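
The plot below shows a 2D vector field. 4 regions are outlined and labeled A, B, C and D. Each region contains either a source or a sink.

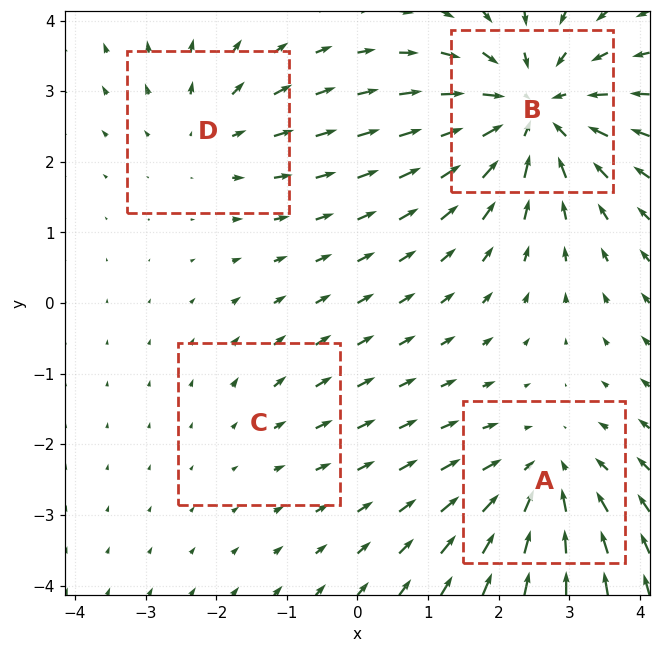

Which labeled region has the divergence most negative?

Divergence at each region's feature centre — A: about -4, B: about -6, C: about +2, D: about +3. Region B is most negative.

B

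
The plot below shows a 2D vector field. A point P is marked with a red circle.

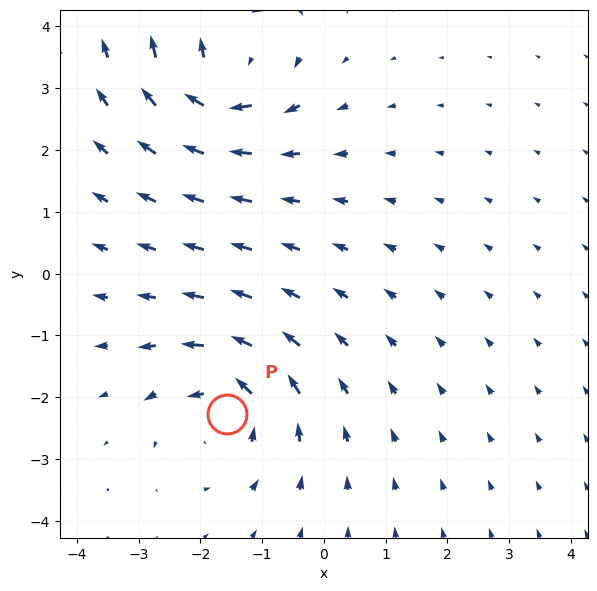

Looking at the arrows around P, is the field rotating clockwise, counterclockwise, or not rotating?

Near P at (-1.6, -2.3) the arrows circulate counterclockwise. The curl (z-component) there is about +3; positive curl means counterclockwise rotation.

counterclockwise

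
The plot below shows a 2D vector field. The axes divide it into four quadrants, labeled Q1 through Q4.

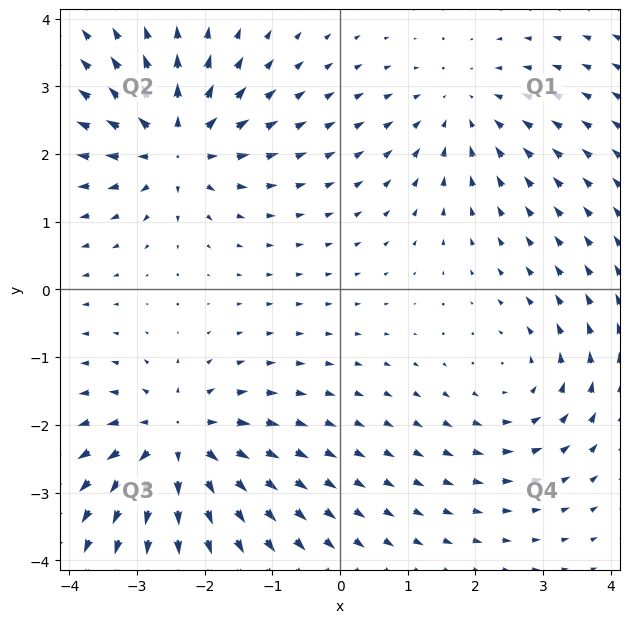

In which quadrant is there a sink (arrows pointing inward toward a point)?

Q1

The sink sits at approximately (1.8, 2.7), which lies in quadrant Q1. The divergence there is about -2, negative as expected for a sink.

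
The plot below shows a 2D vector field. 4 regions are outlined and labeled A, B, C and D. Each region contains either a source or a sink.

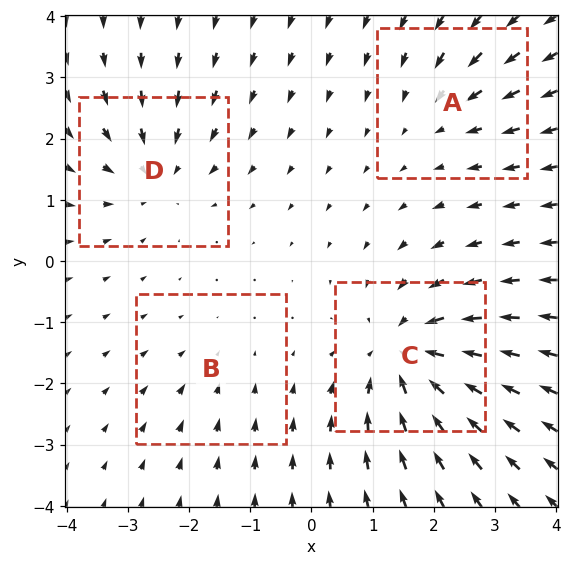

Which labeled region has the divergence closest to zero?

B

Divergence at each region's feature centre — A: about -3, B: about -2, C: about -7, D: about -5. Region B is closest to zero.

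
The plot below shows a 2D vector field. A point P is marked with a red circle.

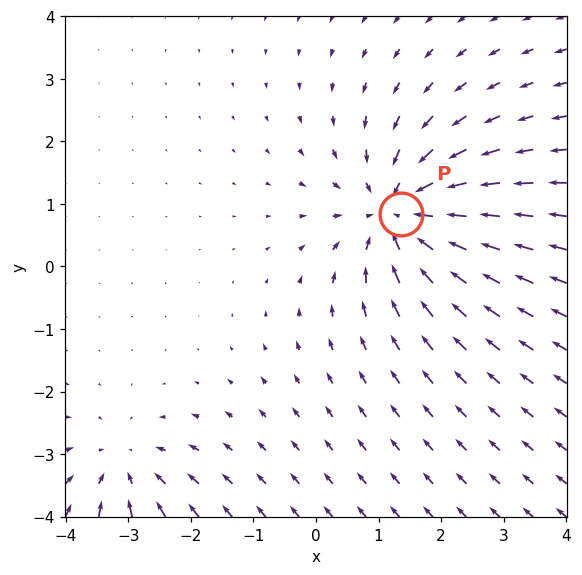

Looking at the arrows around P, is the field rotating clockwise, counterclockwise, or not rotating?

Near P at (1.4, 0.8) the arrows show no circulation. The curl there is ≈0.

not rotating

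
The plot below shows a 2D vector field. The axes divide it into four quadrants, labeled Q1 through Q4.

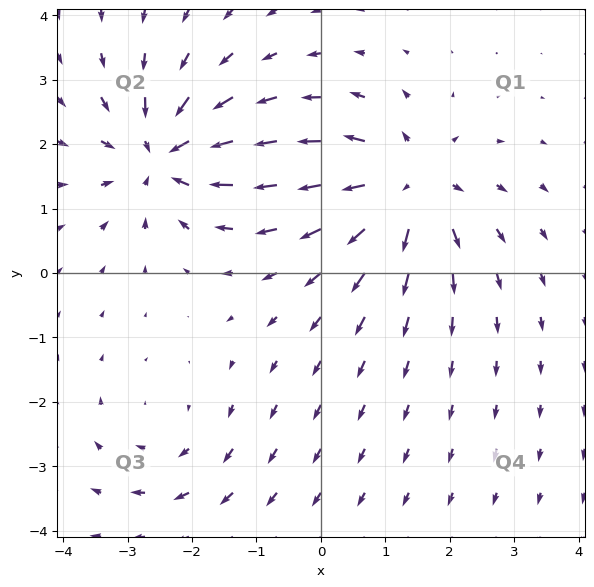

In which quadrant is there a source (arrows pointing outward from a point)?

The source sits at approximately (1.3, 1.3), which lies in quadrant Q1. The divergence there is about +5, positive as expected for a source.

Q1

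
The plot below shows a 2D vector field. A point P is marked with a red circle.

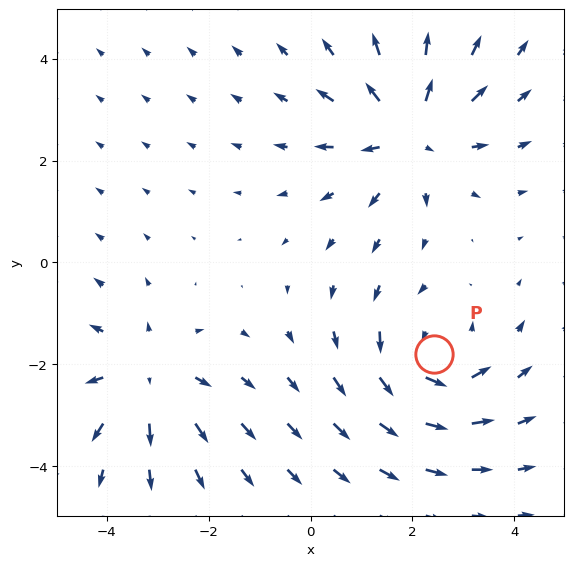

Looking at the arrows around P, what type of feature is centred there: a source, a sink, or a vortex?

vortex

At P (2.4, -1.8) the arrows circulate counterclockwise. Divergence ≈0, curl about +4 — near-zero divergence with nonzero curl is a vortex.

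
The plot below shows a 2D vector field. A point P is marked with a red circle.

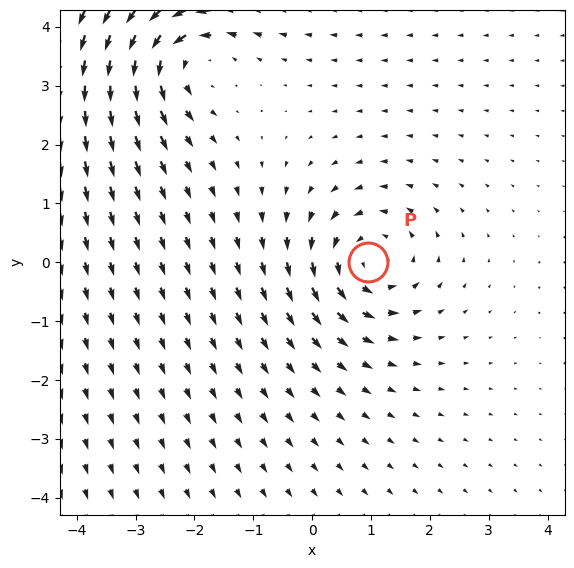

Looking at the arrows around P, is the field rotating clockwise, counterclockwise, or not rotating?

counterclockwise

Near P at (0.9, 0.0) the arrows circulate counterclockwise. The curl (z-component) there is about +3; positive curl means counterclockwise rotation.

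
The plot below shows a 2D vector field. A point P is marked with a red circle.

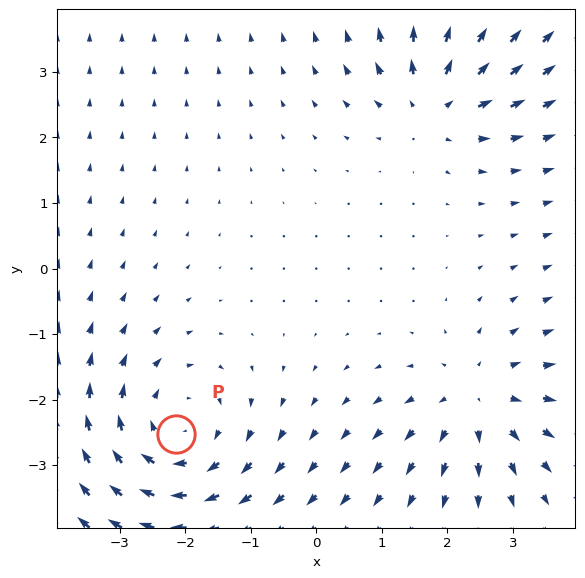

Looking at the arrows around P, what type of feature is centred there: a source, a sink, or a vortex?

vortex

At P (-2.1, -2.5) the arrows circulate clockwise. Divergence ≈0, curl about -3 — near-zero divergence with nonzero curl is a vortex.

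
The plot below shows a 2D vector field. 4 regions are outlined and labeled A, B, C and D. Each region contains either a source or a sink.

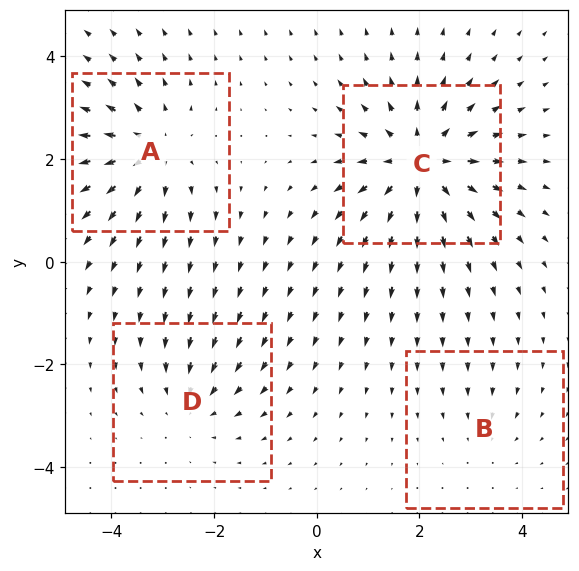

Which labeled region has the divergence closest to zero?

B

Divergence at each region's feature centre — A: about +5, B: about -2, C: about +6, D: about -3. Region B is closest to zero.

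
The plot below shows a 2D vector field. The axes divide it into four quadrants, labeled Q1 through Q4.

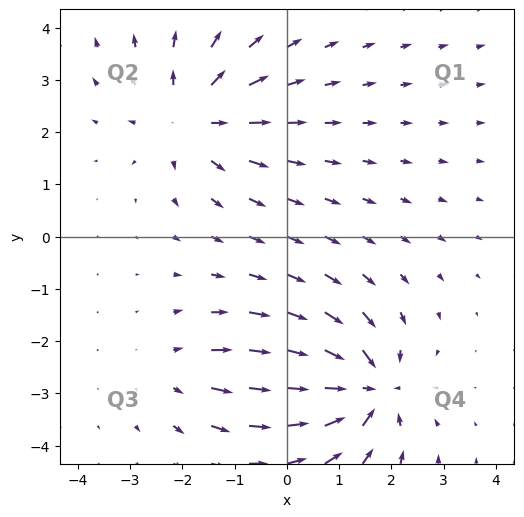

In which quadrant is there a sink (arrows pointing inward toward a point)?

The sink sits at approximately (1.5, -2.9), which lies in quadrant Q4. The divergence there is about -6, negative as expected for a sink.

Q4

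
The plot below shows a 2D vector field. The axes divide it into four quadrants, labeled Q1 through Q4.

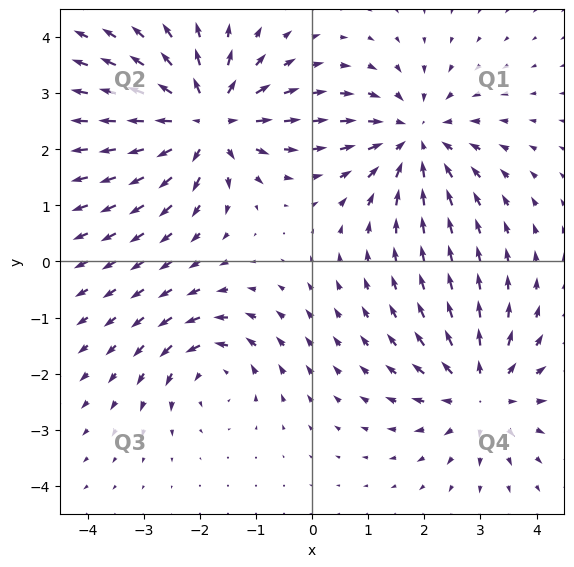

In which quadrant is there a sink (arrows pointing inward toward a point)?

The sink sits at approximately (1.8, 2.2), which lies in quadrant Q1. The divergence there is about -4, negative as expected for a sink.

Q1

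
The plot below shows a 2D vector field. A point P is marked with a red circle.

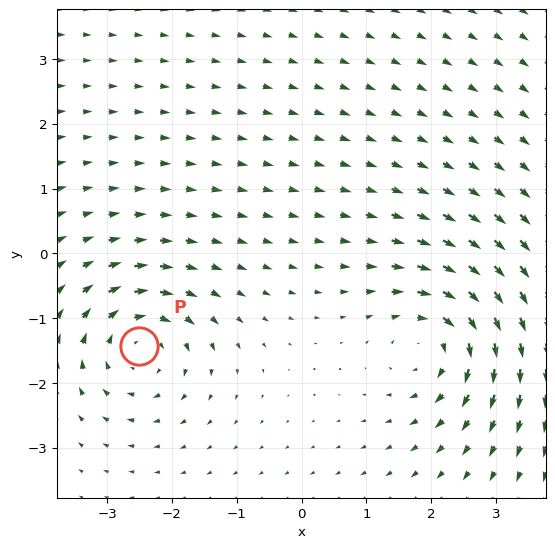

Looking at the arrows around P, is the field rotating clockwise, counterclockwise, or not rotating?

clockwise

Near P at (-2.5, -1.4) the arrows circulate clockwise. The curl (z-component) there is about -6; negative curl means clockwise rotation.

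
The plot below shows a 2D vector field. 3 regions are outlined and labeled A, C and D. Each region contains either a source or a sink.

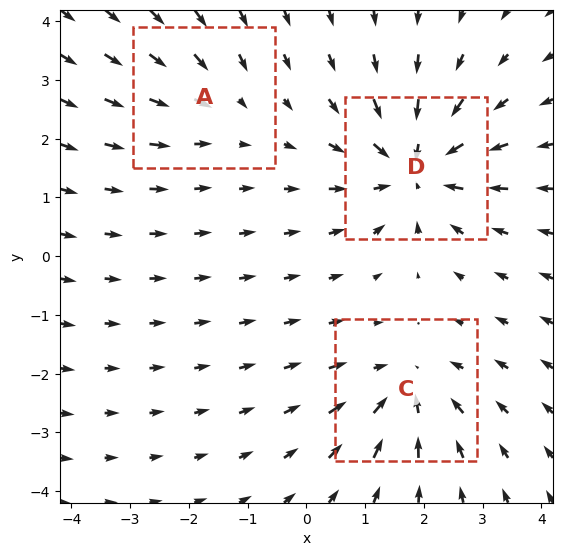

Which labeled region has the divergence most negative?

D

Divergence at each region's feature centre — A: about -2, C: about -3, D: about -5. Region D is most negative.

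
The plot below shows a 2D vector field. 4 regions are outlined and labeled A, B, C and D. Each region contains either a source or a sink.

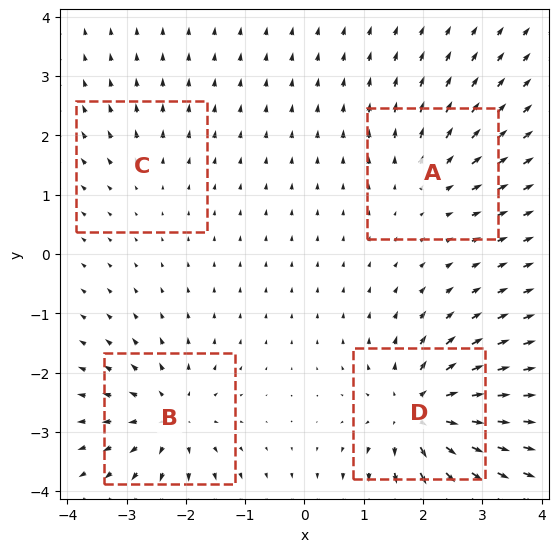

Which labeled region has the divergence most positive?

Divergence at each region's feature centre — A: about +4, B: about +6, C: about +2, D: about +8. Region D is most positive.

D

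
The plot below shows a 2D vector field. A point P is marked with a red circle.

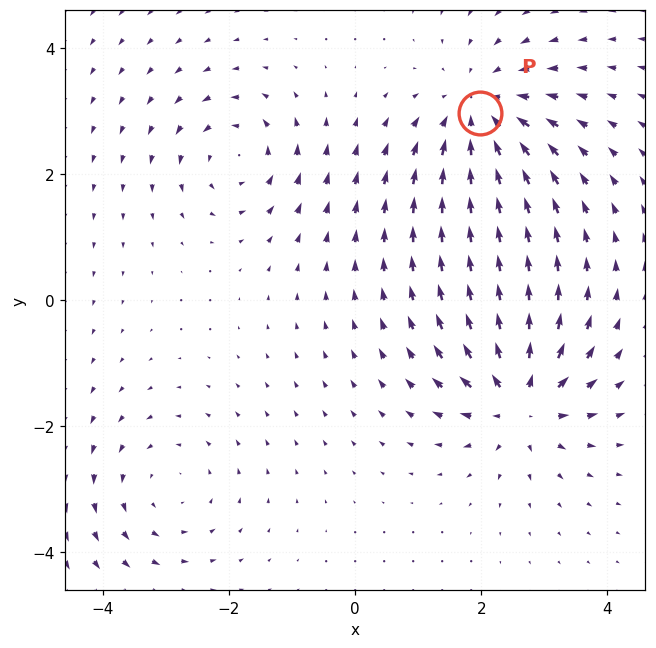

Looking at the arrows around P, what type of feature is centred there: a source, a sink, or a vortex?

sink

At P (2.0, 3.0) the arrows converge inward. Divergence about -4, curl ≈0 — negative divergence with near-zero curl is a sink.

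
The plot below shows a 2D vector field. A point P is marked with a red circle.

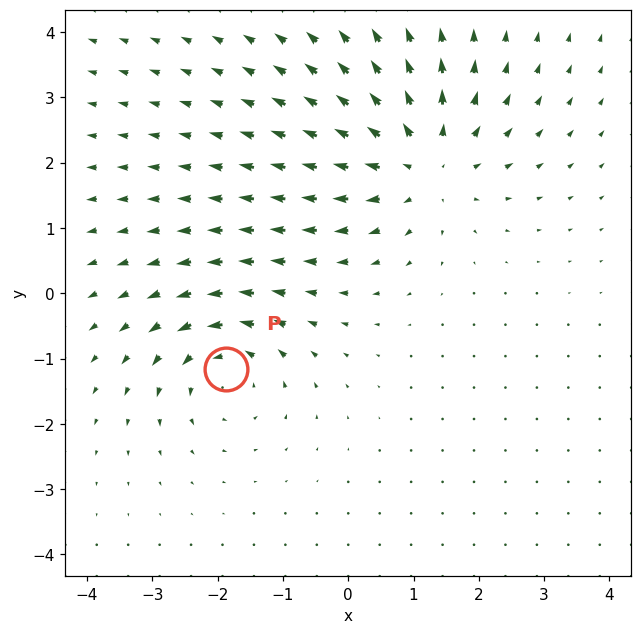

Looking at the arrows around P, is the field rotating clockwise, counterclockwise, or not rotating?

counterclockwise

Near P at (-1.9, -1.2) the arrows circulate counterclockwise. The curl (z-component) there is about +4; positive curl means counterclockwise rotation.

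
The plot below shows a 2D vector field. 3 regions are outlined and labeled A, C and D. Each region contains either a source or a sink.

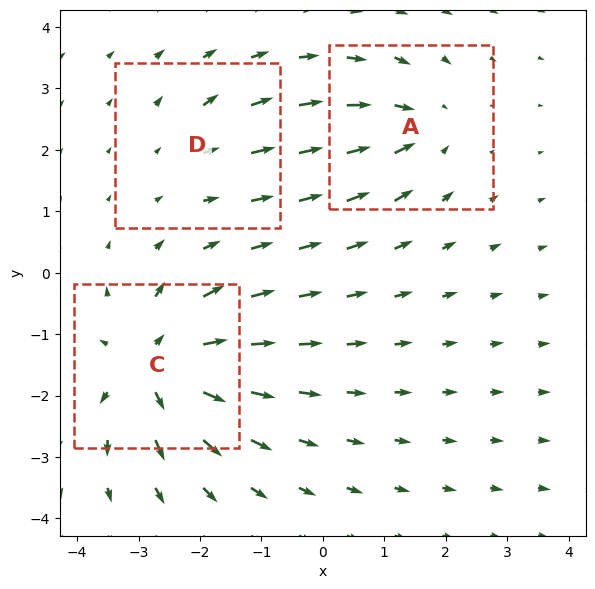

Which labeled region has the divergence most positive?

Divergence at each region's feature centre — A: about -4, C: about +7, D: about +2. Region C is most positive.

C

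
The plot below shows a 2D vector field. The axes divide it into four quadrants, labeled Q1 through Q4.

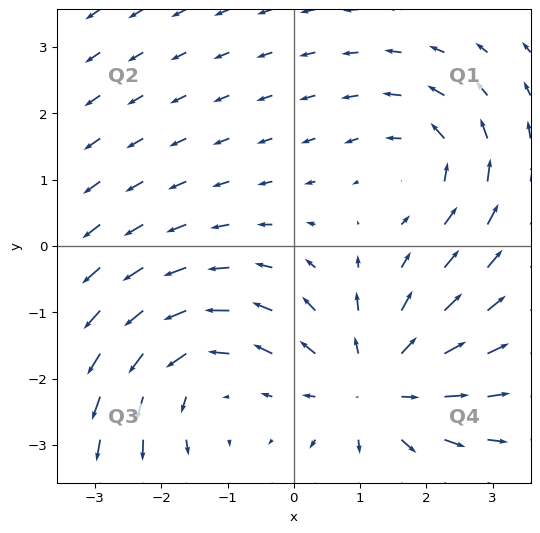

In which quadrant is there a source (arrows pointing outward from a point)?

Q4

The source sits at approximately (1.2, -2.1), which lies in quadrant Q4. The divergence there is about +4, positive as expected for a source.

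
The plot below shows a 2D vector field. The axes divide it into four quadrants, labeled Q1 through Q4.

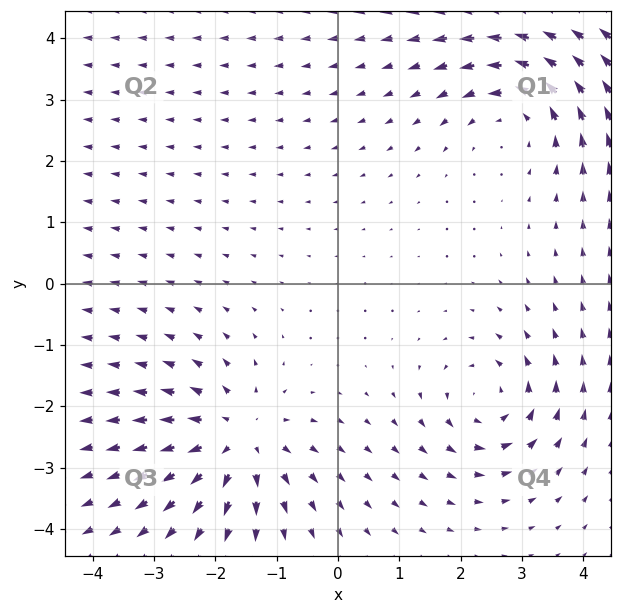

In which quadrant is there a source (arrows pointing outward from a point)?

The source sits at approximately (-1.6, -2.5), which lies in quadrant Q3. The divergence there is about +4, positive as expected for a source.

Q3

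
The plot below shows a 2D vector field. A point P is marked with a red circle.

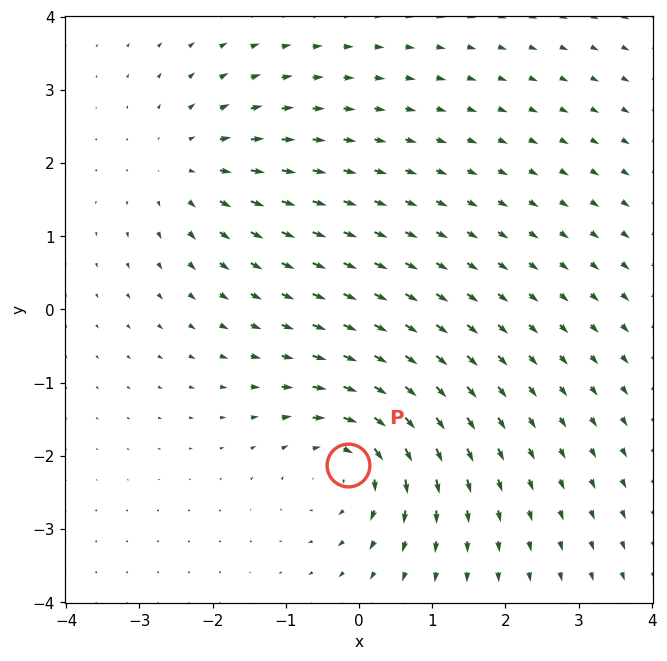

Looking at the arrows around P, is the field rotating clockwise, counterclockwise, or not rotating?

clockwise

Near P at (-0.1, -2.1) the arrows circulate clockwise. The curl (z-component) there is about -5; negative curl means clockwise rotation.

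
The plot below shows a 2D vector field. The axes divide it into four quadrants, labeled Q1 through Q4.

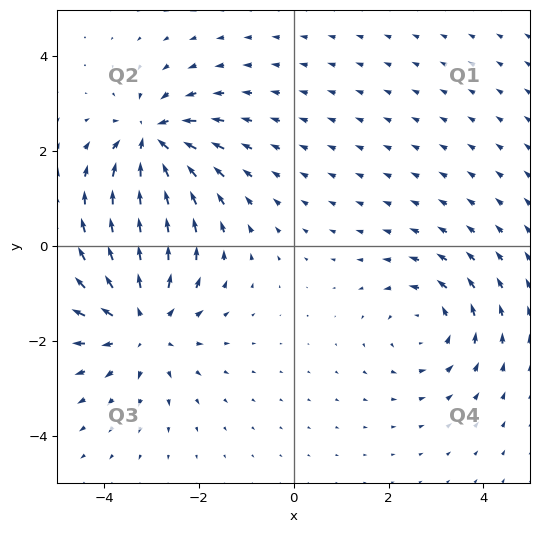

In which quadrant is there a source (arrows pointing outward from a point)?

Q3

The source sits at approximately (-3.2, -1.6), which lies in quadrant Q3. The divergence there is about +4, positive as expected for a source.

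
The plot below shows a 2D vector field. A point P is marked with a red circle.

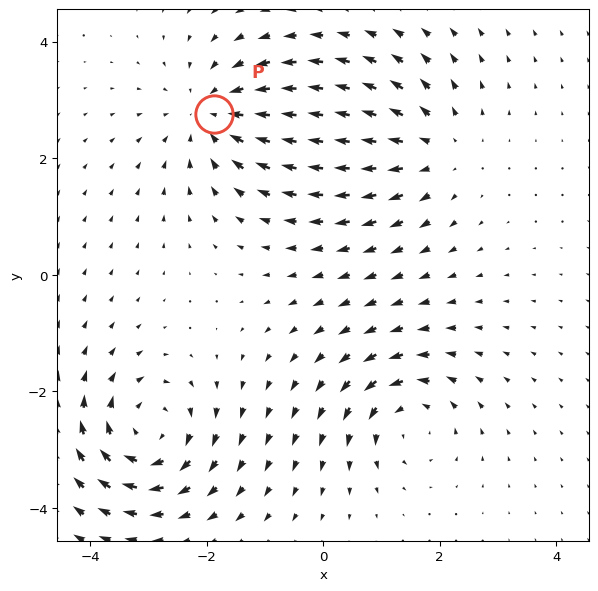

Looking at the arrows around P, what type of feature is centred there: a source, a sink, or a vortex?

sink

At P (-1.9, 2.8) the arrows converge inward. Divergence about -4, curl ≈0 — negative divergence with near-zero curl is a sink.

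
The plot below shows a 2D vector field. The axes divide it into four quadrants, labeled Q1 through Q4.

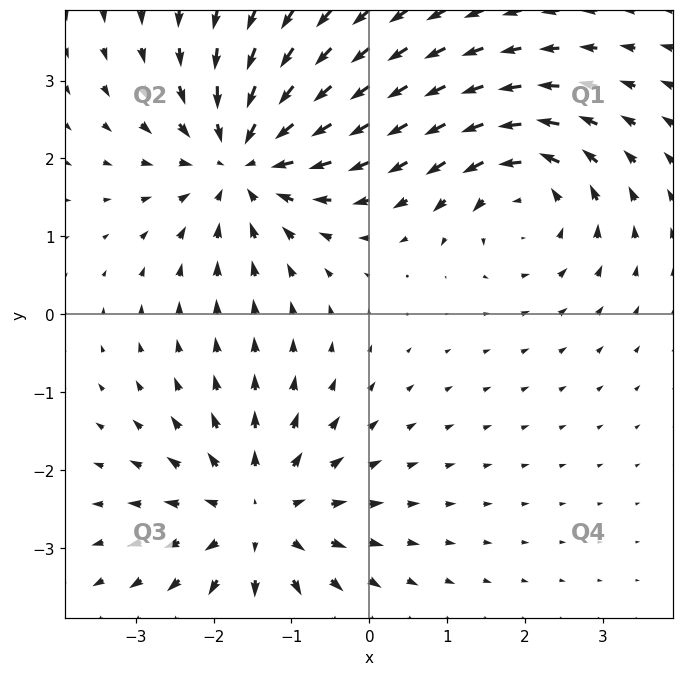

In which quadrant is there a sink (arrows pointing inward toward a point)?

Q2

The sink sits at approximately (-1.6, 2.0), which lies in quadrant Q2. The divergence there is about -4, negative as expected for a sink.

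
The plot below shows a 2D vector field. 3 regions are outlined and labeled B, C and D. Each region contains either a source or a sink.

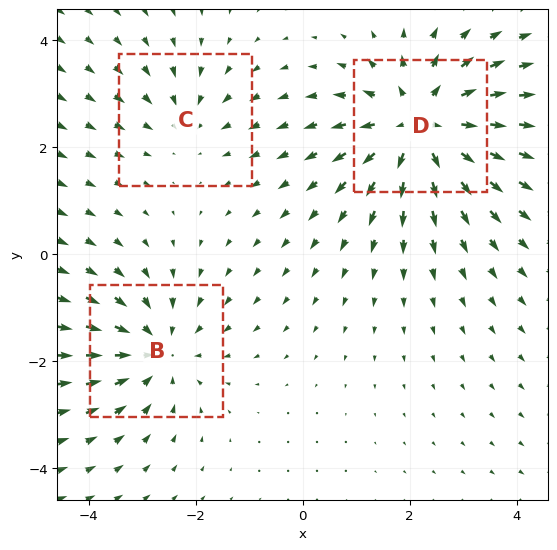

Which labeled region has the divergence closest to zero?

Divergence at each region's feature centre — B: about -3, C: about -2, D: about +4. Region C is closest to zero.

C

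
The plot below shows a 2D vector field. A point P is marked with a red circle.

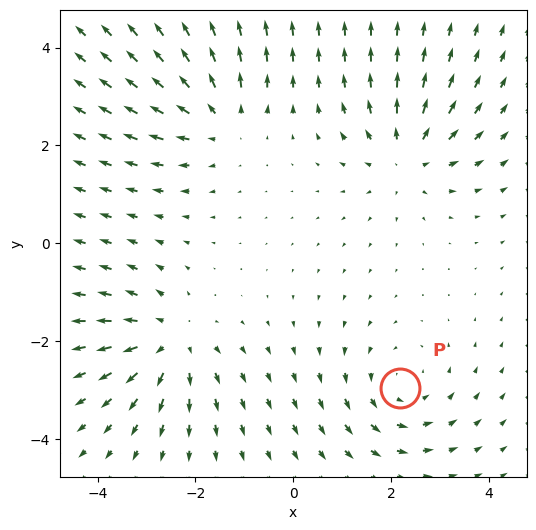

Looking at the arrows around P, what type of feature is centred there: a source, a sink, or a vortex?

At P (2.2, -3.0) the arrows circulate counterclockwise. Divergence ≈0, curl about +3 — near-zero divergence with nonzero curl is a vortex.

vortex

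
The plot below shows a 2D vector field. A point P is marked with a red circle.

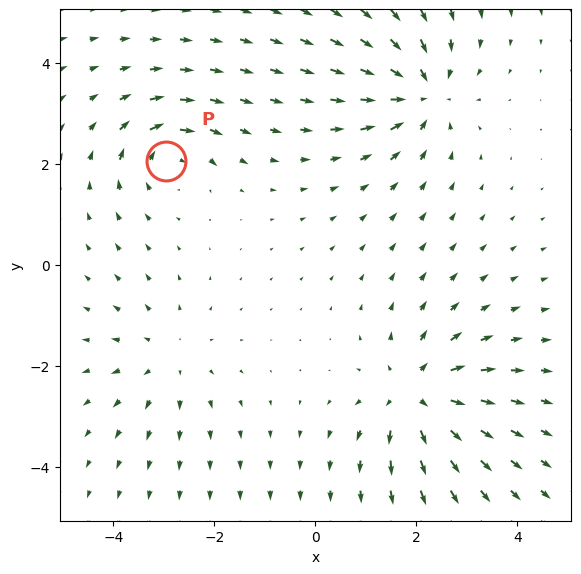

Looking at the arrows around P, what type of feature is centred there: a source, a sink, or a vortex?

vortex

At P (-3.0, 2.1) the arrows circulate clockwise. Divergence ≈0, curl about -4 — near-zero divergence with nonzero curl is a vortex.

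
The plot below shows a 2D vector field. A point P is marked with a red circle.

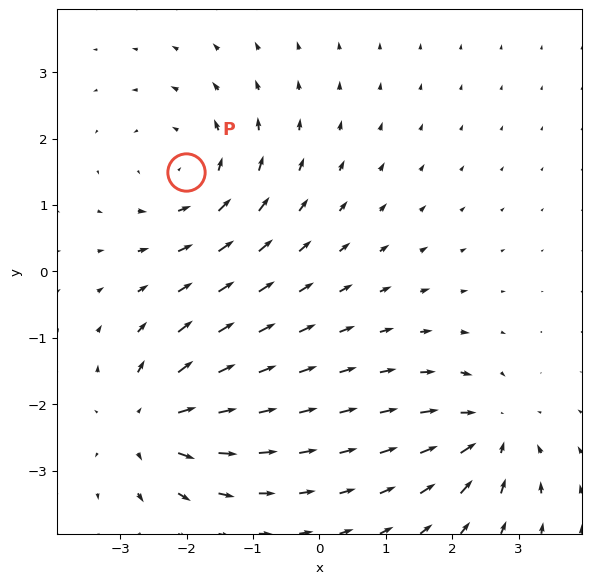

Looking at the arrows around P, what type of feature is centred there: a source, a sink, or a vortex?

At P (-2.0, 1.5) the arrows circulate counterclockwise. Divergence ≈0, curl about +4 — near-zero divergence with nonzero curl is a vortex.

vortex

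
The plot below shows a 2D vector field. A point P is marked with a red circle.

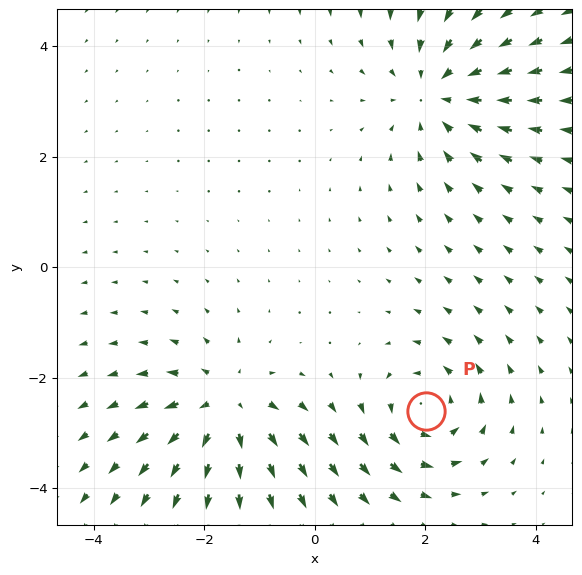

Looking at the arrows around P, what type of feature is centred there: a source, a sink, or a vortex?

At P (2.0, -2.6) the arrows circulate counterclockwise. Divergence ≈0, curl about +3 — near-zero divergence with nonzero curl is a vortex.

vortex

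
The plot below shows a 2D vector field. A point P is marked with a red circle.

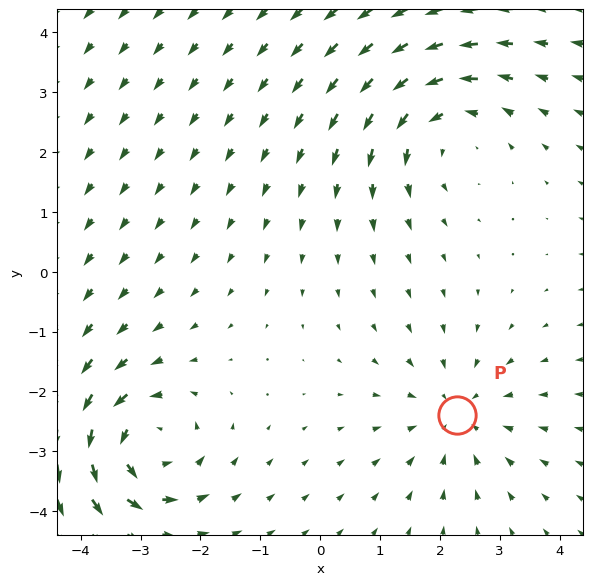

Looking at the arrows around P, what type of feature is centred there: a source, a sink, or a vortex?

At P (2.3, -2.4) the arrows converge inward. Divergence about -2, curl ≈0 — negative divergence with near-zero curl is a sink.

sink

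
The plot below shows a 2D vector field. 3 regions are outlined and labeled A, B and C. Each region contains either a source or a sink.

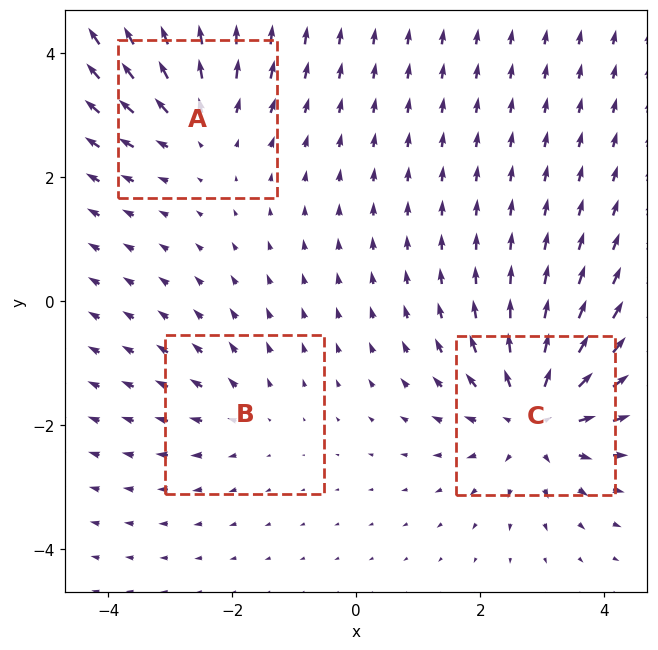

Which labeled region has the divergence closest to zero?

Divergence at each region's feature centre — A: about +3, B: about +2, C: about +5. Region B is closest to zero.

B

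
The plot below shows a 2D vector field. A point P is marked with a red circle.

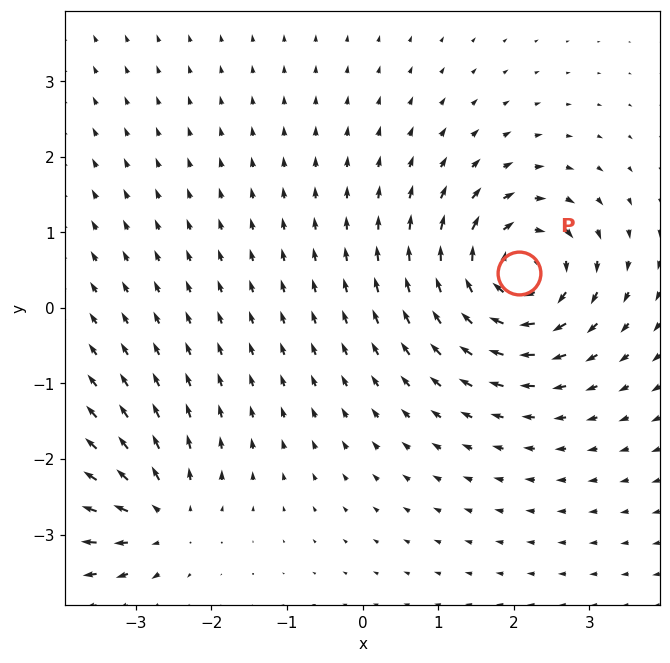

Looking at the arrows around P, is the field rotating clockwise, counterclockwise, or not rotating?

clockwise

Near P at (2.1, 0.5) the arrows circulate clockwise. The curl (z-component) there is about -6; negative curl means clockwise rotation.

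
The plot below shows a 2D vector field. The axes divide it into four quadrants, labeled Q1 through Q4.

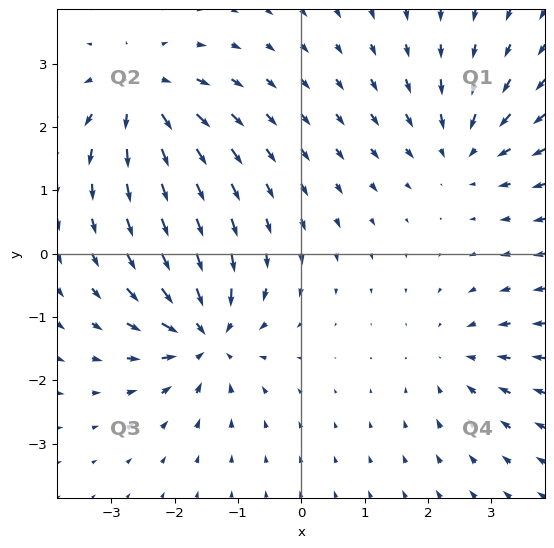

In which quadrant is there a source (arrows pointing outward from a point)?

The source sits at approximately (-2.5, 2.5), which lies in quadrant Q2. The divergence there is about +5, positive as expected for a source.

Q2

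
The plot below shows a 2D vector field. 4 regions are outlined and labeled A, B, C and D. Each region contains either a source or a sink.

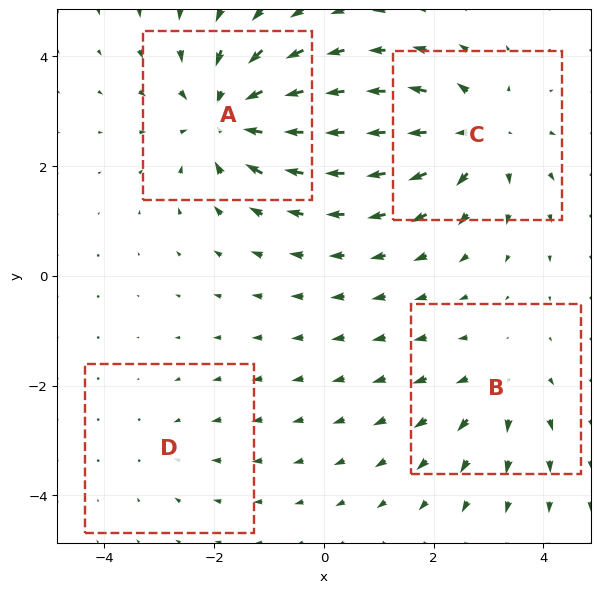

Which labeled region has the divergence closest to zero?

Divergence at each region's feature centre — A: about -6, B: about +3, C: about +5, D: about -2. Region D is closest to zero.

D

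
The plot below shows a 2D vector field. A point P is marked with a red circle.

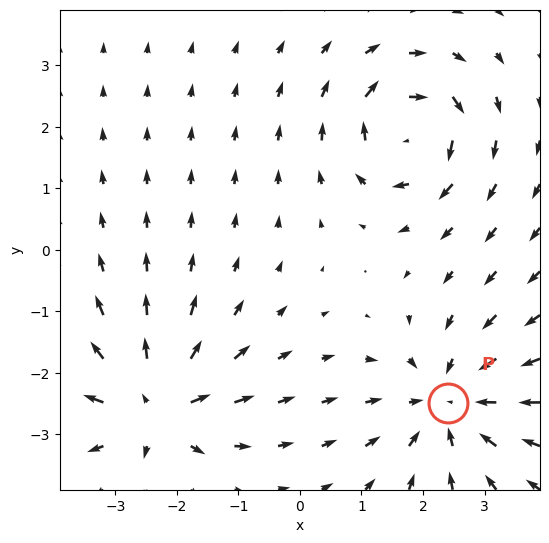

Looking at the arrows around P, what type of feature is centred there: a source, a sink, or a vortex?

sink

At P (2.4, -2.5) the arrows converge inward. Divergence about -3, curl ≈0 — negative divergence with near-zero curl is a sink.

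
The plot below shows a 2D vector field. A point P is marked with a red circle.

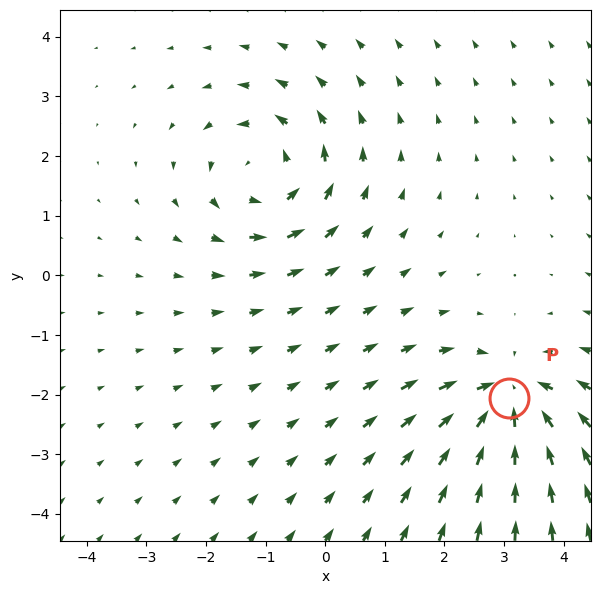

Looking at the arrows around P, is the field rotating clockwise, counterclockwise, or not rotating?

not rotating

Near P at (3.1, -2.1) the arrows show no circulation. The curl there is ≈0.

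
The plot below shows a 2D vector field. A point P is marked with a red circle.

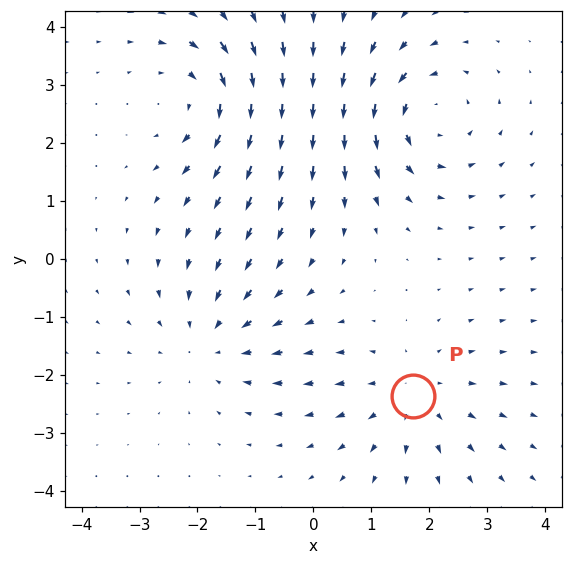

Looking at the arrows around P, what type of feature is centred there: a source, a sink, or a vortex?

source

At P (1.7, -2.4) the arrows spread outward. Divergence about +3, curl ≈0 — positive divergence with near-zero curl is a source.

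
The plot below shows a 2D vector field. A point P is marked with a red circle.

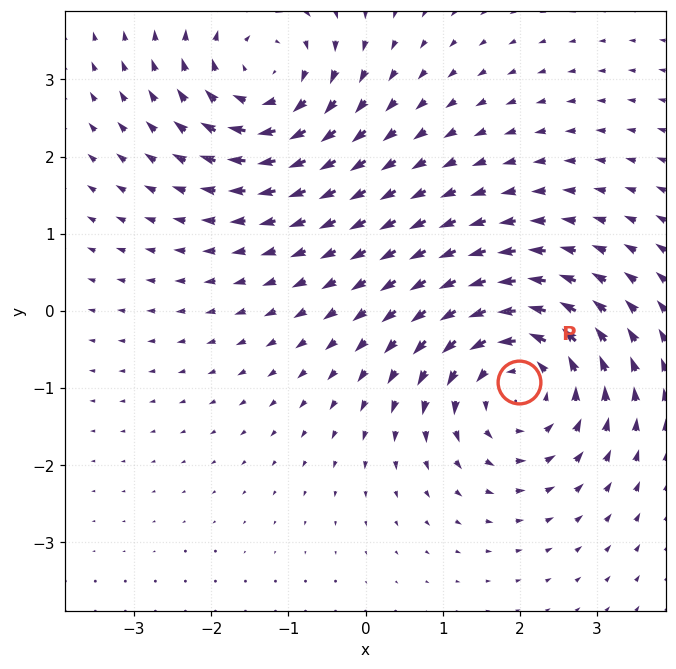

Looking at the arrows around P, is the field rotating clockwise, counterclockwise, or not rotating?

counterclockwise

Near P at (2.0, -0.9) the arrows circulate counterclockwise. The curl (z-component) there is about +4; positive curl means counterclockwise rotation.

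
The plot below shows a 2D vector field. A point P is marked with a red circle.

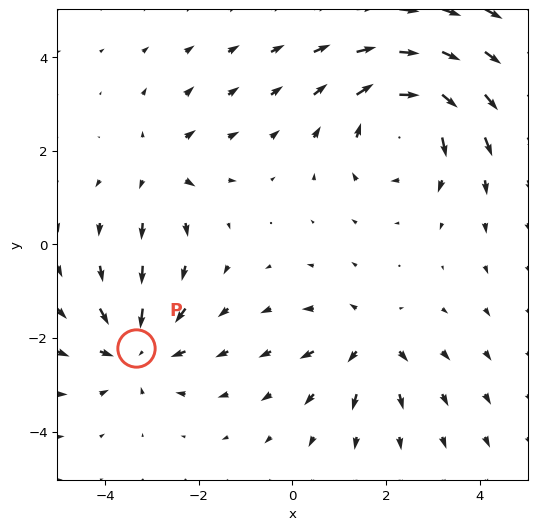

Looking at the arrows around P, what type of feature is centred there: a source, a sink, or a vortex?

At P (-3.3, -2.2) the arrows converge inward. Divergence about -4, curl ≈0 — negative divergence with near-zero curl is a sink.

sink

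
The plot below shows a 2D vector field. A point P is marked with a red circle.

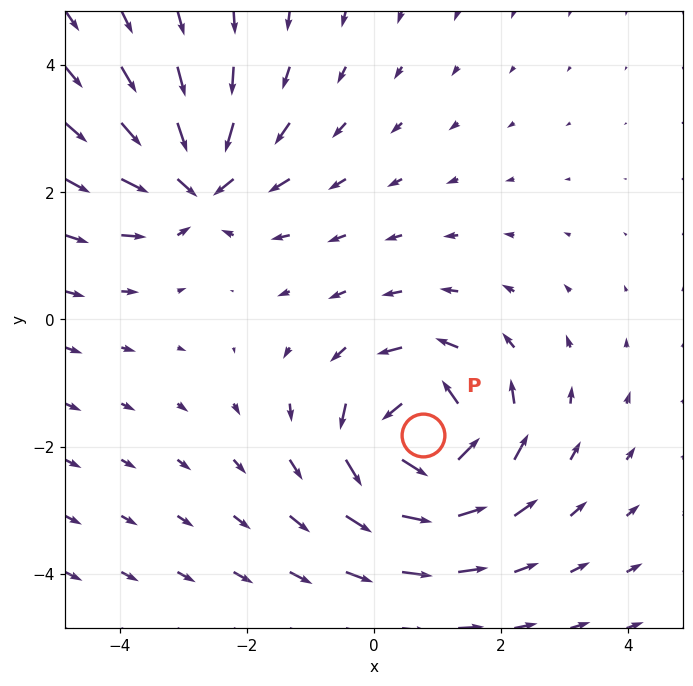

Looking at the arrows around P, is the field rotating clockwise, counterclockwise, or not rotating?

Near P at (0.8, -1.8) the arrows circulate counterclockwise. The curl (z-component) there is about +6; positive curl means counterclockwise rotation.

counterclockwise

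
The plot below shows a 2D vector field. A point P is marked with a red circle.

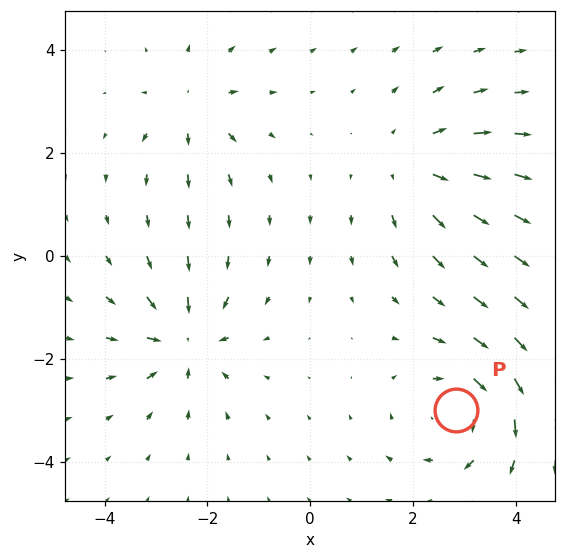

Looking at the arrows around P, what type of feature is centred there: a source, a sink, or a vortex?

vortex

At P (2.8, -3.0) the arrows circulate clockwise. Divergence ≈0, curl about -4 — near-zero divergence with nonzero curl is a vortex.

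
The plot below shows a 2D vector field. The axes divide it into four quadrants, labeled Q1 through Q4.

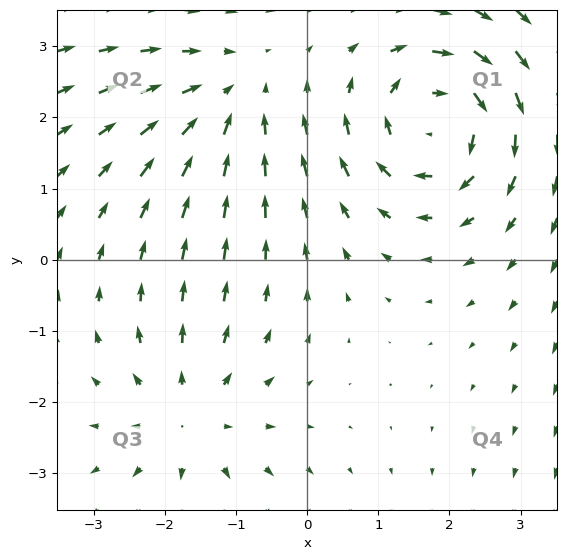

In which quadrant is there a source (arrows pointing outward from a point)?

The source sits at approximately (-1.7, -2.2), which lies in quadrant Q3. The divergence there is about +3, positive as expected for a source.

Q3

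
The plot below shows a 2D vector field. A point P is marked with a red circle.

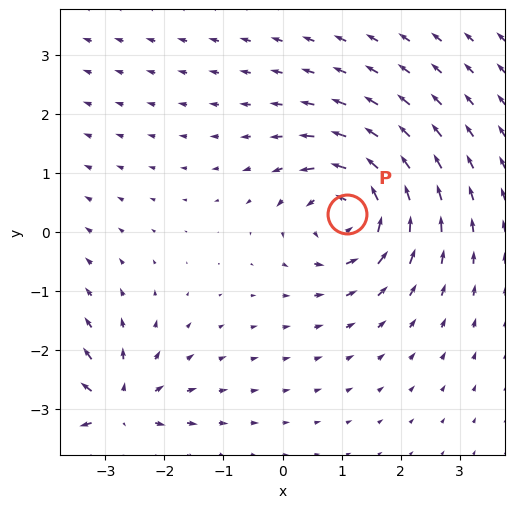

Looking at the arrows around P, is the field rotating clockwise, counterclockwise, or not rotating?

Near P at (1.1, 0.3) the arrows circulate counterclockwise. The curl (z-component) there is about +6; positive curl means counterclockwise rotation.

counterclockwise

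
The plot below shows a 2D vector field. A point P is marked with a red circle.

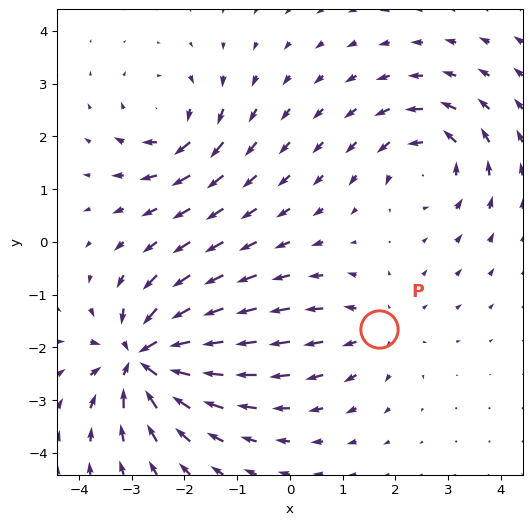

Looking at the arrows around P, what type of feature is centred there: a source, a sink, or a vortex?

source

At P (1.7, -1.7) the arrows spread outward. Divergence about +2, curl ≈0 — positive divergence with near-zero curl is a source.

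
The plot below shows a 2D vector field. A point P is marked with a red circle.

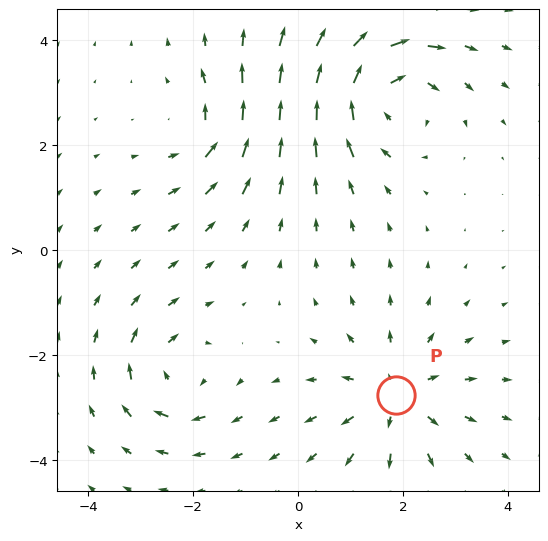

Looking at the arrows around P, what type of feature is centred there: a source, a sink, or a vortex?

At P (1.9, -2.8) the arrows spread outward. Divergence about +4, curl ≈0 — positive divergence with near-zero curl is a source.

source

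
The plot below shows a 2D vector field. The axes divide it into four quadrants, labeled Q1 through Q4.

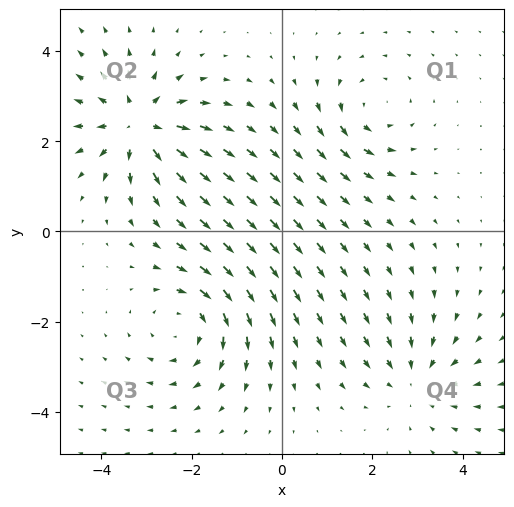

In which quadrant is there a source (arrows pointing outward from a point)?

Q2

The source sits at approximately (-3.2, 2.4), which lies in quadrant Q2. The divergence there is about +6, positive as expected for a source.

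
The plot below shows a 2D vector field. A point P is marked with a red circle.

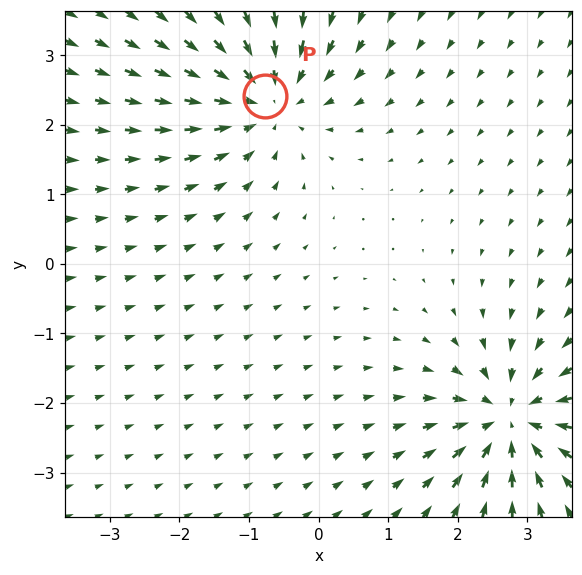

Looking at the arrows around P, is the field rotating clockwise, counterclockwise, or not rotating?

not rotating

Near P at (-0.8, 2.4) the arrows show no circulation. The curl there is ≈0.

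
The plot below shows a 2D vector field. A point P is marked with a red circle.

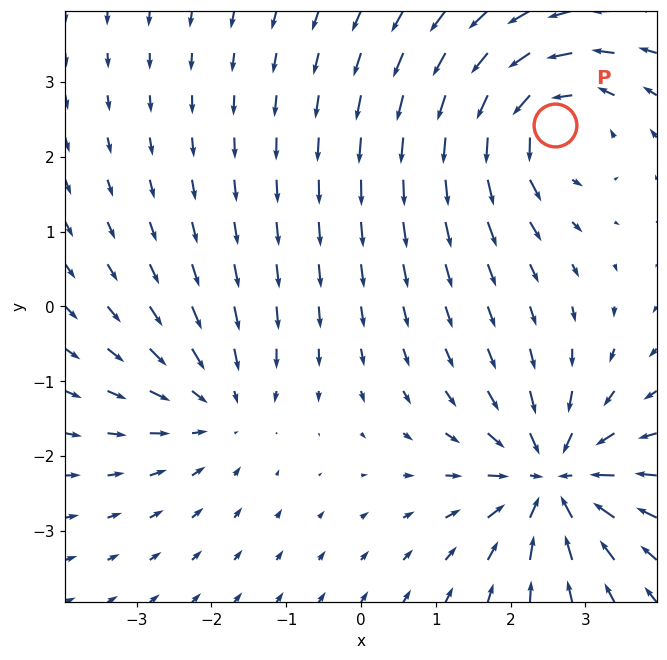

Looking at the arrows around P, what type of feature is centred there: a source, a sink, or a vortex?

At P (2.6, 2.4) the arrows circulate counterclockwise. Divergence ≈0, curl about +5 — near-zero divergence with nonzero curl is a vortex.

vortex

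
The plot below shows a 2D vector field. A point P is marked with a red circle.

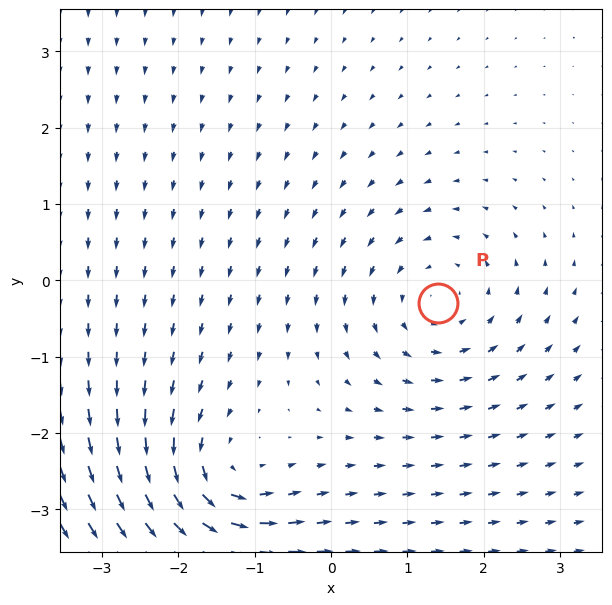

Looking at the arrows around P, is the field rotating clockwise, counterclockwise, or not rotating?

Near P at (1.4, -0.3) the arrows circulate counterclockwise. The curl (z-component) there is about +2; positive curl means counterclockwise rotation.

counterclockwise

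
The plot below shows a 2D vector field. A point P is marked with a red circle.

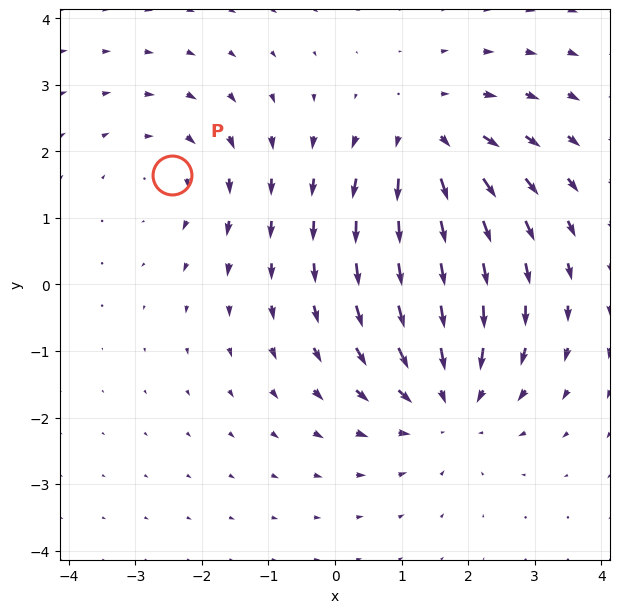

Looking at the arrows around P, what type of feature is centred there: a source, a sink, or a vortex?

vortex

At P (-2.5, 1.6) the arrows circulate clockwise. Divergence ≈0, curl about -2 — near-zero divergence with nonzero curl is a vortex.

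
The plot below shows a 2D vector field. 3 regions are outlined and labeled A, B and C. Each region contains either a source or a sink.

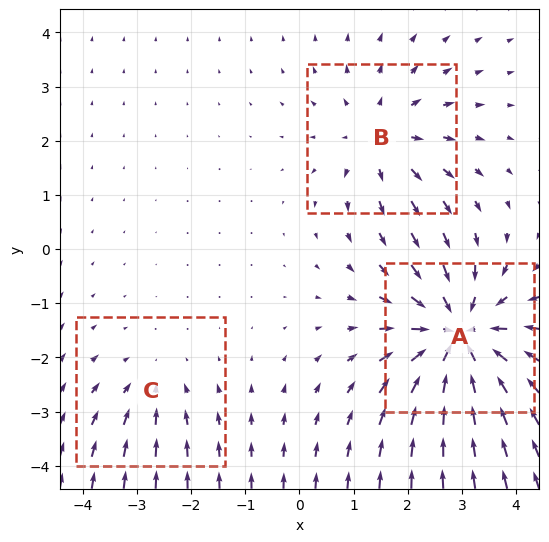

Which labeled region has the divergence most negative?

A

Divergence at each region's feature centre — A: about -5, B: about +3, C: about -2. Region A is most negative.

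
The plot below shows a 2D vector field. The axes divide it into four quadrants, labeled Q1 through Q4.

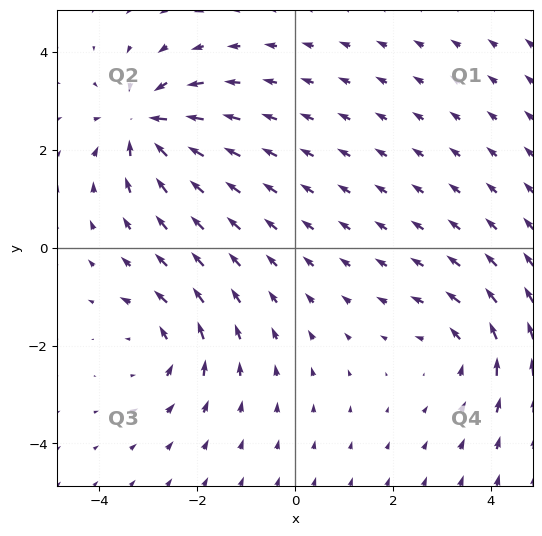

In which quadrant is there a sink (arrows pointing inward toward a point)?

The sink sits at approximately (-3.1, 2.5), which lies in quadrant Q2. The divergence there is about -6, negative as expected for a sink.

Q2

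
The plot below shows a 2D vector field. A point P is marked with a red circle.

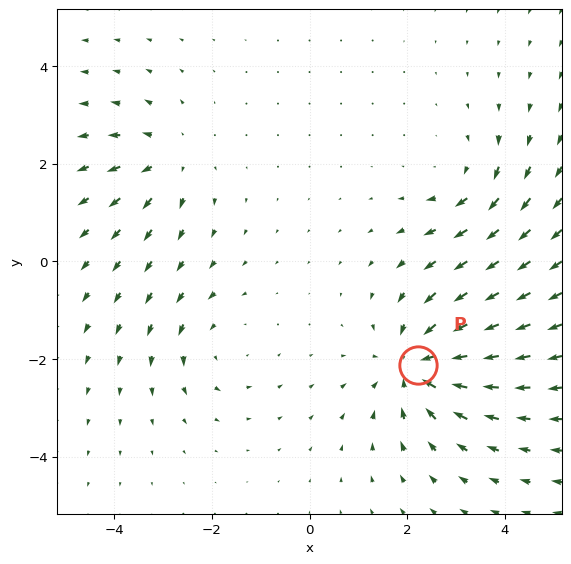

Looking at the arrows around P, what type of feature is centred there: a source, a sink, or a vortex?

sink

At P (2.2, -2.1) the arrows converge inward. Divergence about -5, curl ≈0 — negative divergence with near-zero curl is a sink.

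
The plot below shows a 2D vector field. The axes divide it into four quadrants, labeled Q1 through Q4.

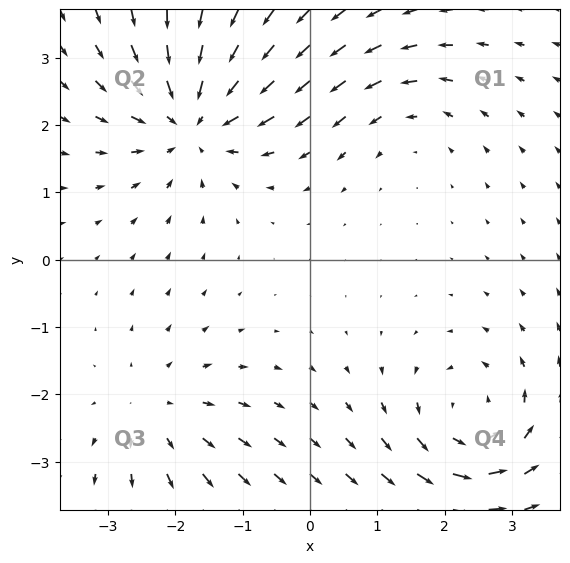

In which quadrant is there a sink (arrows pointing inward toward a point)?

Q2

The sink sits at approximately (-1.7, 2.1), which lies in quadrant Q2. The divergence there is about -5, negative as expected for a sink.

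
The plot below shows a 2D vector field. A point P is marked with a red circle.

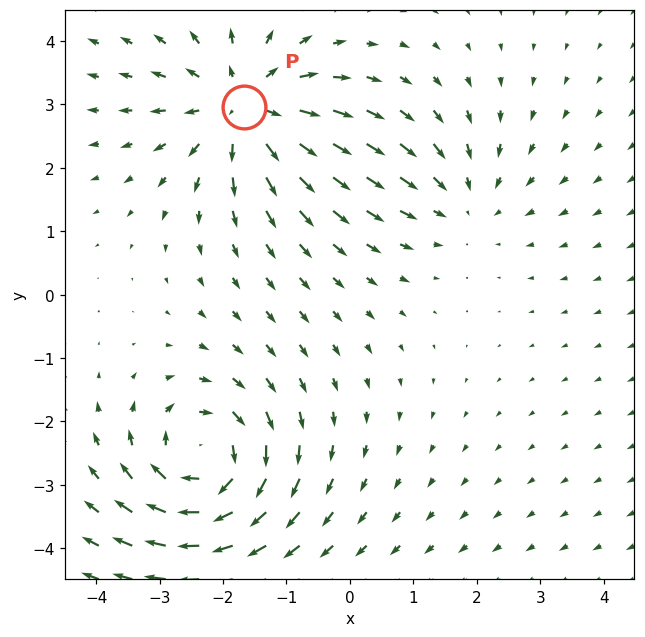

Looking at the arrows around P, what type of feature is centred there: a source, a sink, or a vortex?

source

At P (-1.7, 3.0) the arrows spread outward. Divergence about +5, curl ≈0 — positive divergence with near-zero curl is a source.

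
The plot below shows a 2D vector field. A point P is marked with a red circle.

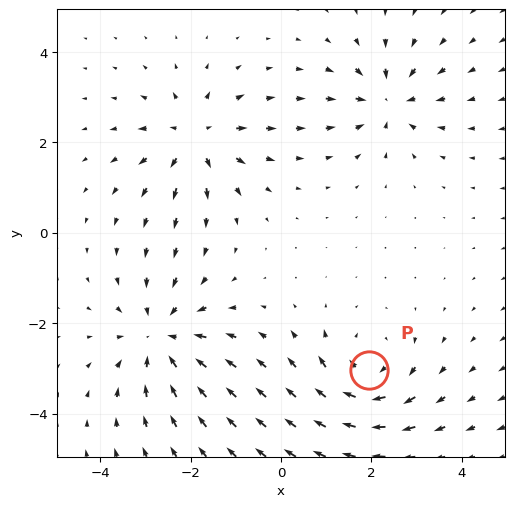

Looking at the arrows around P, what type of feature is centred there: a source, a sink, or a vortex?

At P (2.0, -3.0) the arrows circulate clockwise. Divergence ≈0, curl about -5 — near-zero divergence with nonzero curl is a vortex.

vortex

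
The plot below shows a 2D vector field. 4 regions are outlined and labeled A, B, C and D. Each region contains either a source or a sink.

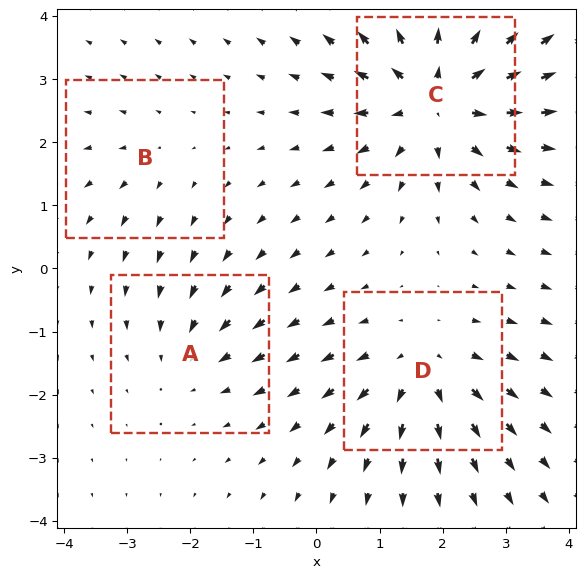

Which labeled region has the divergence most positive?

C

Divergence at each region's feature centre — A: about -3, B: about +2, C: about +7, D: about +5. Region C is most positive.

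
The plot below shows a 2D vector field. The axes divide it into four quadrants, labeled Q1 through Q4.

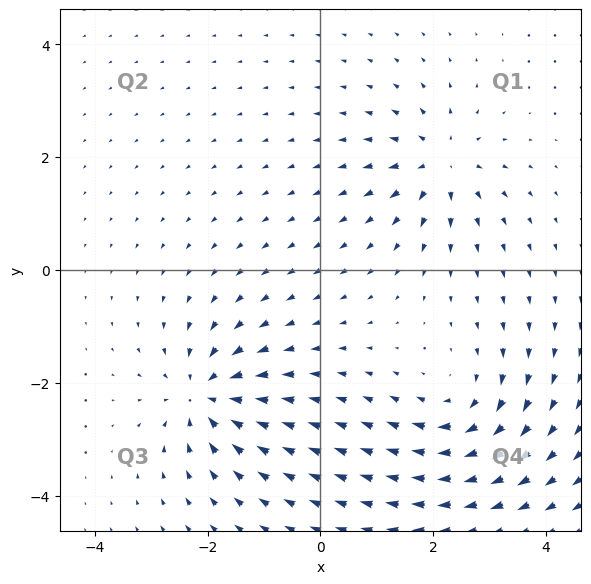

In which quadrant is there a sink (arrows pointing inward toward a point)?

The sink sits at approximately (-2.0, -2.2), which lies in quadrant Q3. The divergence there is about -6, negative as expected for a sink.

Q3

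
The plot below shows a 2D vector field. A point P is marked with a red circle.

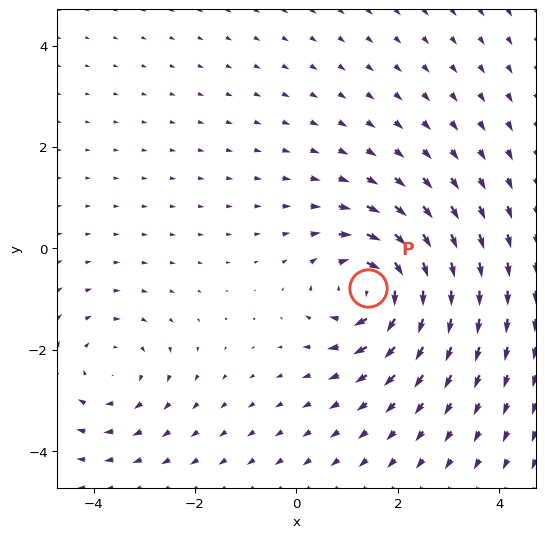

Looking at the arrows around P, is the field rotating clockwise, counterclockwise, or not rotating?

clockwise

Near P at (1.4, -0.8) the arrows circulate clockwise. The curl (z-component) there is about -5; negative curl means clockwise rotation.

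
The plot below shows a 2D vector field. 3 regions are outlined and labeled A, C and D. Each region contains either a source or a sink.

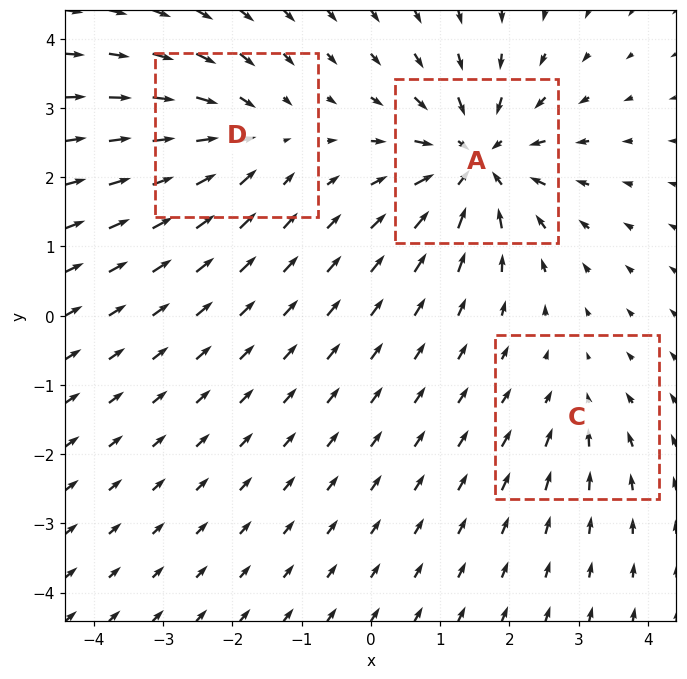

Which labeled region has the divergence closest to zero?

Divergence at each region's feature centre — A: about -6, C: about -2, D: about -4. Region C is closest to zero.

C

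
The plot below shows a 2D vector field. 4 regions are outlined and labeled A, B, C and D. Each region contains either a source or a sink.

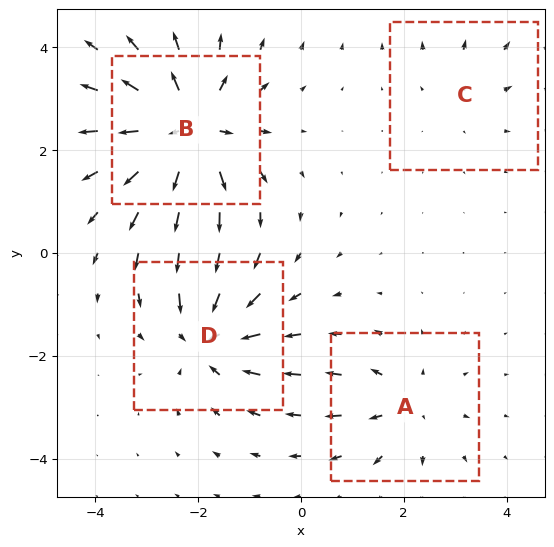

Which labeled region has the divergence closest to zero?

Divergence at each region's feature centre — A: about +4, B: about +7, C: about +2, D: about -5. Region C is closest to zero.

C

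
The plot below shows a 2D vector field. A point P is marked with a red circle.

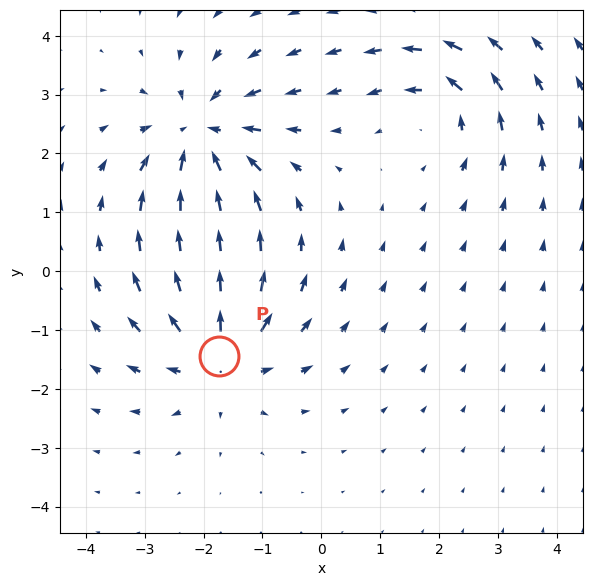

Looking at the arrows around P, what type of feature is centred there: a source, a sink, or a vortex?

At P (-1.7, -1.4) the arrows spread outward. Divergence about +4, curl ≈0 — positive divergence with near-zero curl is a source.

source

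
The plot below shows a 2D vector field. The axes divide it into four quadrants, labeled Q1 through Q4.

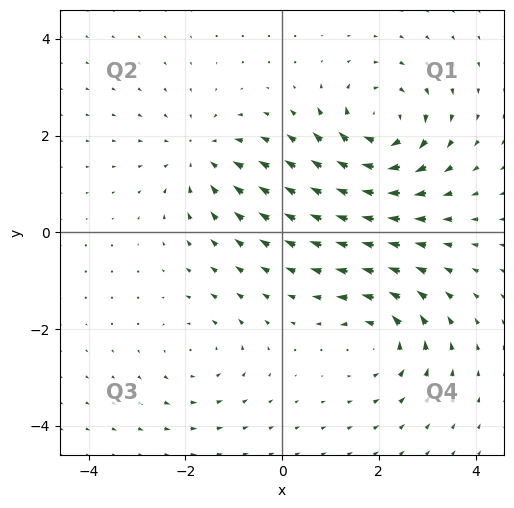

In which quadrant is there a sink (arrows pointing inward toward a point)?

Q2

The sink sits at approximately (-1.6, 1.6), which lies in quadrant Q2. The divergence there is about -3, negative as expected for a sink.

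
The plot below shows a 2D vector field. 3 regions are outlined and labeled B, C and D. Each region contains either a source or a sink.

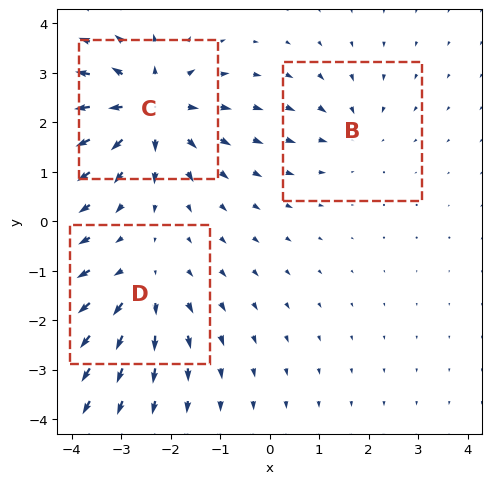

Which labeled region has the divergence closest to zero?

B

Divergence at each region's feature centre — B: about -2, C: about +5, D: about +3. Region B is closest to zero.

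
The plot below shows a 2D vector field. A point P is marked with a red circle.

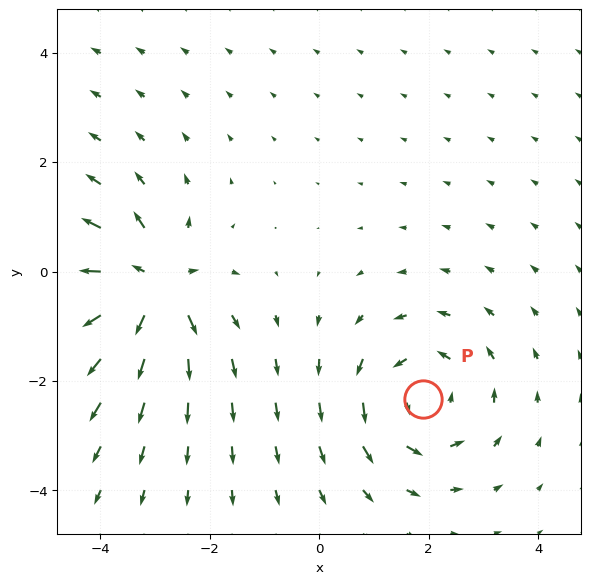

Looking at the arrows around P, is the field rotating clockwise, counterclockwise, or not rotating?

counterclockwise

Near P at (1.9, -2.3) the arrows circulate counterclockwise. The curl (z-component) there is about +4; positive curl means counterclockwise rotation.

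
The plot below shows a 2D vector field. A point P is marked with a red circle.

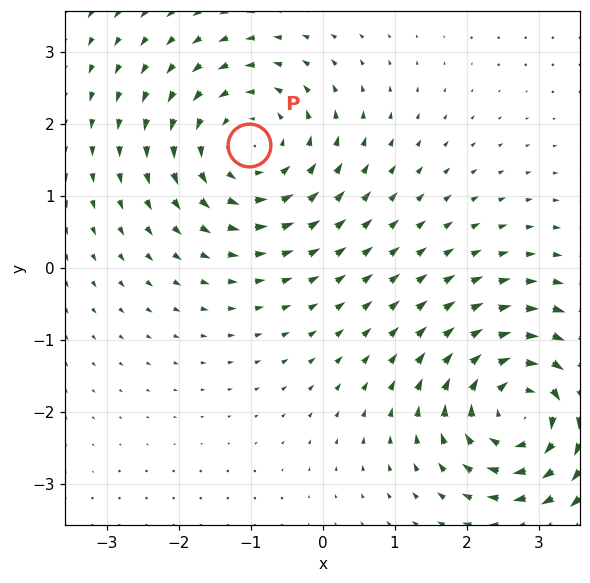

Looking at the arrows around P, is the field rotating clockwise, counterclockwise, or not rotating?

Near P at (-1.0, 1.7) the arrows circulate counterclockwise. The curl (z-component) there is about +4; positive curl means counterclockwise rotation.

counterclockwise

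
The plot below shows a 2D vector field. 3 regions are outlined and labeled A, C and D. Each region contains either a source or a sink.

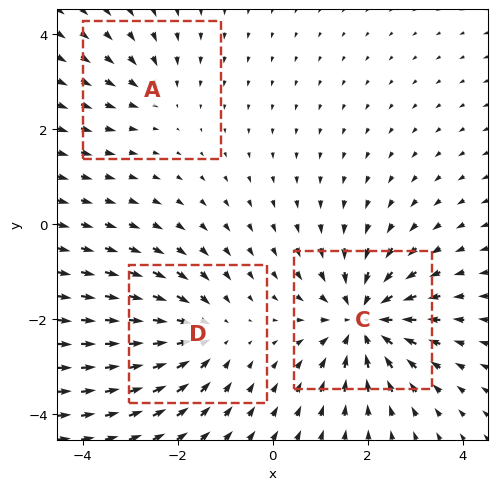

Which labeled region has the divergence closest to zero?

Divergence at each region's feature centre — A: about -2, C: about -5, D: about -3. Region A is closest to zero.

A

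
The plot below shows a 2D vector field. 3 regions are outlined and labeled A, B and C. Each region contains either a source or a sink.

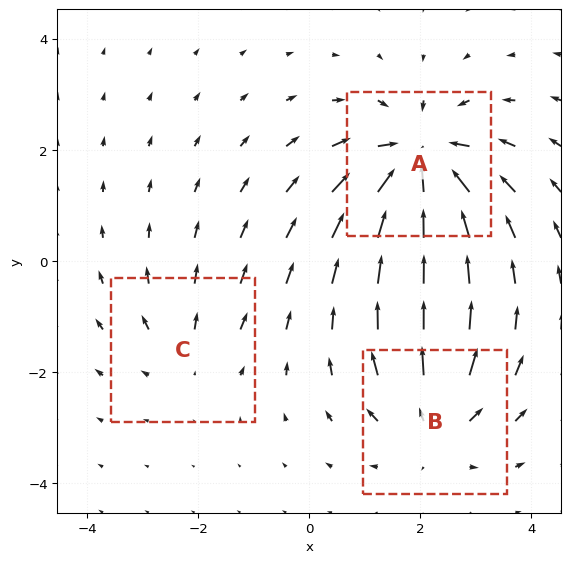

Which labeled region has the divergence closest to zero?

Divergence at each region's feature centre — A: about -5, B: about +3, C: about +2. Region C is closest to zero.

C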